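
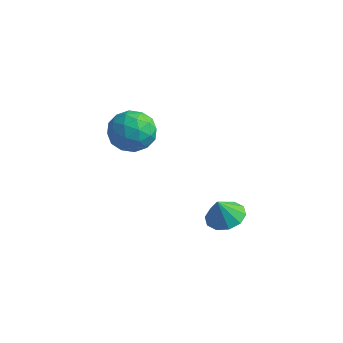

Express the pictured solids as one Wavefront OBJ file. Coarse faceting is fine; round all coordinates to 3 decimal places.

v 2.263 1.038 -4.372
v 2.968 0.42 -4.527
v 2.137 0.602 -3.208
v 3.204 0.915 -4.316
v 3.08 1.457 -4.126
v 2.645 1.839 -4.03
v 2.064 1.915 -4.065
v 1.559 1.656 -4.217
v 1.323 1.162 -4.428
v 1.447 0.62 -4.618
v 1.882 0.238 -4.714
v 2.463 0.162 -4.679
v -3.241 1.865 -0.499
v -2.156 1.577 -0.948
v -4.044 0.383 -1.492
v -2.959 0.095 -1.941
v -3.191 -0.073 -0.766
v -2.695 0.844 -0.152
v -3.505 1.116 -2.288
v -3.009 2.033 -1.674
v -2.319 1.115 -2.053
v -2.125 0.38 -1.113
v -4.075 1.58 -1.327
v -3.881 0.845 -0.387
v -2.628 1.851 -0.637
v -3.572 0.109 -1.803
v -3.709 0.01 -1.113
v -3.071 -0.159 -1.377
v -2.945 1.42 -0.169
v -2.307 1.251 -0.433
v -2.916 0.281 -0.326
v -3.893 0.709 -2.007
v -3.255 0.54 -2.271
v -3.129 2.119 -1.063
v -2.491 1.95 -1.327
v -3.284 1.679 -2.114
v -2.086 1.41 -1.55
v -2.558 0.539 -2.133
v -2.879 1.139 -2.337
v -2.587 1.678 -1.977
v -1.972 0.978 -0.997
v -2.444 0.107 -1.58
v -2.58 0.009 -0.89
v -2.289 0.547 -0.529
v -2.068 0.706 -1.647
v -3.756 1.853 -0.86
v -4.228 0.982 -1.443
v -3.911 1.413 -1.911
v -3.62 1.951 -1.55
v -3.642 1.421 -0.307
v -4.114 0.55 -0.89
v -3.613 0.282 -0.463
v -3.321 0.821 -0.103
v -4.132 1.254 -0.793
f 2 1 4
f 2 4 3
f 4 1 5
f 4 5 3
f 5 1 6
f 5 6 3
f 6 1 7
f 6 7 3
f 7 1 8
f 7 8 3
f 8 1 9
f 8 9 3
f 9 1 10
f 9 10 3
f 10 1 11
f 10 11 3
f 11 1 12
f 11 12 3
f 12 1 2
f 12 2 3
f 13 50 29
f 50 24 53
f 29 53 18
f 50 53 29
f 13 29 25
f 29 18 30
f 25 30 14
f 29 30 25
f 13 25 34
f 25 14 35
f 34 35 20
f 25 35 34
f 13 34 46
f 34 20 49
f 46 49 23
f 34 49 46
f 13 46 50
f 46 23 54
f 50 54 24
f 46 54 50
f 14 30 41
f 30 18 44
f 41 44 22
f 30 44 41
f 18 53 31
f 53 24 52
f 31 52 17
f 53 52 31
f 24 54 51
f 54 23 47
f 51 47 15
f 54 47 51
f 23 49 48
f 49 20 36
f 48 36 19
f 49 36 48
f 20 35 40
f 35 14 37
f 40 37 21
f 35 37 40
f 16 42 28
f 42 22 43
f 28 43 17
f 42 43 28
f 16 28 26
f 28 17 27
f 26 27 15
f 28 27 26
f 16 26 33
f 26 15 32
f 33 32 19
f 26 32 33
f 16 33 38
f 33 19 39
f 38 39 21
f 33 39 38
f 16 38 42
f 38 21 45
f 42 45 22
f 38 45 42
f 17 43 31
f 43 22 44
f 31 44 18
f 43 44 31
f 15 27 51
f 27 17 52
f 51 52 24
f 27 52 51
f 19 32 48
f 32 15 47
f 48 47 23
f 32 47 48
f 21 39 40
f 39 19 36
f 40 36 20
f 39 36 40
f 22 45 41
f 45 21 37
f 41 37 14
f 45 37 41



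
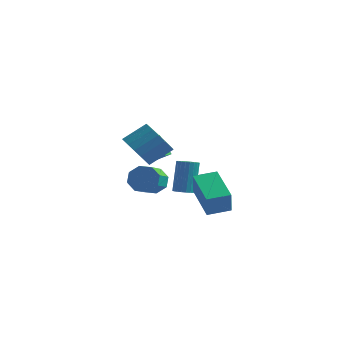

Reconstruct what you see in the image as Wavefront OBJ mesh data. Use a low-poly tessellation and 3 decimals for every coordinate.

v 2.335 -2.232 -2.521
v 2.544 -2.678 -1.318
v 0.906 -0.913 -1.783
v 1.114 -1.36 -0.581
v 3.186 -1.4 -2.359
v 3.394 -1.847 -1.157
v 1.756 -0.082 -1.622
v 1.965 -0.528 -0.419
v -1.798 -1.616 0.512
v -1.107 -2.36 0.611
v -0.291 -1.487 1.468
v -0.982 -0.744 1.368
v -0.961 -2.136 0.244
v -0.146 -1.263 1.101
v -0.982 -1.808 -0.069
v -0.166 -0.936 0.787
v -1.164 -1.443 -0.268
v -0.348 -0.57 0.589
v -1.471 -1.112 -0.313
v -0.656 -0.239 0.544
v -1.843 -0.881 -0.194
v -1.028 -0.008 0.663
v -2.207 -0.796 0.065
v -1.391 0.077 0.922
v -2.489 -0.873 0.412
v -1.673 -0 1.269
v -2.634 -1.097 0.779
v -1.819 -0.224 1.636
v -2.614 -1.424 1.093
v -1.798 -0.552 1.949
v -2.432 -1.79 1.291
v -1.616 -0.917 2.148
v -2.124 -2.121 1.336
v -1.309 -1.248 2.193
v -1.752 -2.352 1.217
v -0.937 -1.479 2.074
v -1.389 -2.437 0.958
v -0.573 -1.564 1.815
v -1.613 2.786 -3.721
v -1.042 2.935 -3.732
v -1.176 3.582 -1.929
v -1.747 3.434 -1.919
v -1.14 3.128 -3.809
v -1.274 3.775 -2.006
v -1.31 3.27 -3.872
v -1.444 3.917 -2.07
v -1.526 3.338 -3.913
v -1.661 3.985 -2.11
v -1.756 3.322 -3.924
v -1.89 3.969 -2.122
v -1.963 3.224 -3.905
v -2.098 3.871 -2.102
v -2.117 3.06 -3.857
v -2.252 3.707 -2.055
v -2.195 2.854 -3.789
v -2.329 3.501 -1.986
v -2.184 2.638 -3.711
v -2.318 3.285 -1.908
v -2.086 2.445 -3.634
v -2.22 3.092 -1.831
v -1.916 2.303 -3.57
v -2.05 2.95 -1.768
v -1.699 2.235 -3.53
v -1.834 2.882 -1.727
v -1.47 2.251 -3.518
v -1.604 2.898 -1.716
v -1.262 2.349 -3.538
v -1.397 2.996 -1.735
v -1.108 2.513 -3.585
v -1.243 3.16 -1.783
v -1.031 2.719 -3.654
v -1.165 3.366 -1.851
v -0.61 -2.131 -0.94
v -0.367 -1.755 -0.277
v -0.066 -3.114 0.383
v -0.31 -3.489 -0.28
v -0.966 -1.883 -0.267
v -0.665 -3.242 0.392
v -1.356 -2.156 -0.652
v -1.056 -3.515 0.008
v -1.31 -2.414 -1.205
v -1.009 -3.773 -0.545
v -0.854 -2.506 -1.603
v -0.553 -3.865 -0.943
v -0.255 -2.378 -1.612
v 0.046 -3.737 -0.953
v 0.136 -2.105 -1.228
v 0.436 -3.464 -0.568
v 0.089 -1.847 -0.675
v 0.39 -3.206 -0.015
v -3.569 2.578 -2.008
v -4.348 2.726 -0.866
v -3.827 3.674 -2.325
v -4.605 3.822 -1.183
v -2.755 2.918 -1.497
v -3.533 3.066 -0.355
v -3.012 4.014 -1.814
v -3.791 4.162 -0.672
f 2 4 1
f 5 2 1
f 1 4 3
f 3 5 1
f 2 8 4
f 6 2 5
f 6 8 2
f 4 8 3
f 7 5 3
f 3 8 7
f 7 6 5
f 8 6 7
f 10 9 13
f 10 13 11
f 11 13 14
f 11 14 12
f 13 9 15
f 13 15 14
f 14 15 16
f 14 16 12
f 15 9 17
f 15 17 16
f 16 17 18
f 16 18 12
f 17 9 19
f 17 19 18
f 18 19 20
f 18 20 12
f 19 9 21
f 19 21 20
f 20 21 22
f 20 22 12
f 21 9 23
f 21 23 22
f 22 23 24
f 22 24 12
f 23 9 25
f 23 25 24
f 24 25 26
f 24 26 12
f 25 9 27
f 25 27 26
f 26 27 28
f 26 28 12
f 27 9 29
f 27 29 28
f 28 29 30
f 28 30 12
f 29 9 31
f 29 31 30
f 30 31 32
f 30 32 12
f 31 9 33
f 31 33 32
f 32 33 34
f 32 34 12
f 33 9 35
f 33 35 34
f 34 35 36
f 34 36 12
f 35 9 37
f 35 37 36
f 36 37 38
f 36 38 12
f 37 9 10
f 37 10 38
f 38 10 11
f 38 11 12
f 40 39 43
f 40 43 41
f 41 43 44
f 41 44 42
f 43 39 45
f 43 45 44
f 44 45 46
f 44 46 42
f 45 39 47
f 45 47 46
f 46 47 48
f 46 48 42
f 47 39 49
f 47 49 48
f 48 49 50
f 48 50 42
f 49 39 51
f 49 51 50
f 50 51 52
f 50 52 42
f 51 39 53
f 51 53 52
f 52 53 54
f 52 54 42
f 53 39 55
f 53 55 54
f 54 55 56
f 54 56 42
f 55 39 57
f 55 57 56
f 56 57 58
f 56 58 42
f 57 39 59
f 57 59 58
f 58 59 60
f 58 60 42
f 59 39 61
f 59 61 60
f 60 61 62
f 60 62 42
f 61 39 63
f 61 63 62
f 62 63 64
f 62 64 42
f 63 39 65
f 63 65 64
f 64 65 66
f 64 66 42
f 65 39 67
f 65 67 66
f 66 67 68
f 66 68 42
f 67 39 69
f 67 69 68
f 68 69 70
f 68 70 42
f 69 39 71
f 69 71 70
f 70 71 72
f 70 72 42
f 71 39 40
f 71 40 72
f 72 40 41
f 72 41 42
f 74 73 77
f 74 77 75
f 75 77 78
f 75 78 76
f 77 73 79
f 77 79 78
f 78 79 80
f 78 80 76
f 79 73 81
f 79 81 80
f 80 81 82
f 80 82 76
f 81 73 83
f 81 83 82
f 82 83 84
f 82 84 76
f 83 73 85
f 83 85 84
f 84 85 86
f 84 86 76
f 85 73 87
f 85 87 86
f 86 87 88
f 86 88 76
f 87 73 89
f 87 89 88
f 88 89 90
f 88 90 76
f 89 73 74
f 89 74 90
f 90 74 75
f 90 75 76
f 92 94 91
f 95 92 91
f 91 94 93
f 93 95 91
f 92 98 94
f 96 92 95
f 96 98 92
f 94 98 93
f 97 95 93
f 93 98 97
f 97 96 95
f 98 96 97



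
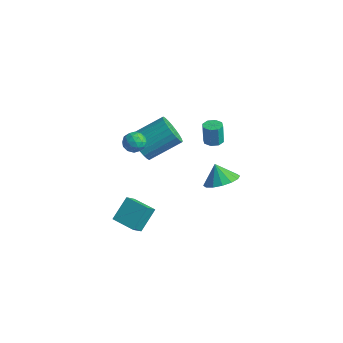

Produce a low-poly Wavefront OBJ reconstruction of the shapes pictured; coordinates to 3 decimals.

v -1.569 -0.859 -4.443
v -1.451 -1.587 -3.695
v -1.58 0.25 -3.36
v -1.463 -0.478 -2.613
v -0.177 -0.742 -4.547
v -0.06 -1.47 -3.8
v -0.189 0.367 -3.465
v -0.071 -0.361 -2.717
v -0.328 -0.598 2.456
v 0.277 -0.5 1.756
v 1.173 1.016 2.745
v 0.568 0.918 3.444
v 0.012 -0.275 1.652
v 0.908 1.241 2.641
v -0.305 -0.1 1.671
v 0.591 1.417 2.66
v -0.626 -0 1.809
v 0.27 1.516 2.797
v -0.901 0.008 2.045
v -0.005 1.525 3.034
v -1.089 -0.075 2.344
v -0.193 1.441 3.333
v -1.161 -0.239 2.66
v -0.265 1.278 3.648
v -1.107 -0.457 2.945
v -0.21 1.059 3.933
v -0.933 -0.696 3.155
v -0.037 0.82 4.144
v -0.668 -0.921 3.259
v 0.228 0.595 4.248
v -0.351 -1.097 3.24
v 0.545 0.42 4.229
v -0.03 -1.196 3.103
v 0.866 0.32 4.091
v 0.245 -1.205 2.866
v 1.141 0.312 3.855
v 0.433 -1.121 2.567
v 1.329 0.395 3.556
v 0.505 -0.958 2.252
v 1.401 0.559 3.24
v 0.45 -0.739 1.967
v 1.347 0.777 2.955
v -0.58 -1.411 3.638
v -0.243 -0.872 3.452
v 0.343 -1.928 3.808
v 0.68 -1.389 3.622
v 0.339 -1.386 4.19
v -0.232 -1.067 4.085
v 0.332 -1.733 3.175
v -0.239 -1.414 3.07
v 0.32 -1.071 3.165
v 0.324 -0.857 3.792
v -0.224 -1.943 3.468
v -0.22 -1.729 4.095
v -0.493 -1.096 3.53
v 0.593 -1.704 3.73
v 0.392 -1.702 4.064
v 0.59 -1.386 3.954
v -0.486 -1.211 3.902
v -0.288 -0.894 3.792
v 0.054 -1.196 4.226
v 0.388 -1.906 3.468
v 0.586 -1.589 3.358
v -0.49 -1.414 3.306
v -0.292 -1.098 3.196
v 0.046 -1.604 3.034
v 0.036 -0.896 3.252
v 0.579 -1.2 3.352
v 0.374 -1.402 3.09
v 0.039 -1.215 3.028
v 0.039 -0.77 3.62
v 0.582 -1.074 3.72
v 0.381 -1.073 4.054
v 0.046 -0.885 3.993
v 0.37 -0.887 3.452
v -0.482 -1.726 3.54
v 0.061 -2.03 3.64
v 0.054 -1.915 3.267
v -0.281 -1.727 3.206
v -0.479 -1.6 3.908
v 0.064 -1.904 4.008
v 0.061 -1.585 4.232
v -0.274 -1.398 4.17
v -0.27 -1.913 3.808
v 1.129 3.501 1.109
v 1.655 3.319 1.169
v 1.537 3.378 2.372
v 1.011 3.559 2.311
v 1.631 3.747 1.146
v 1.513 3.805 2.349
v 1.312 4.03 1.101
v 1.194 4.088 2.304
v 0.886 4.003 1.06
v 0.769 4.062 2.263
v 0.603 3.682 1.048
v 0.485 3.741 2.251
v 0.627 3.255 1.071
v 0.509 3.313 2.274
v 0.946 2.972 1.116
v 0.828 3.03 2.319
v 1.371 2.998 1.157
v 1.254 3.057 2.36
v 1.467 3.822 -2.351
v 2.098 3.145 -1.898
v 0.873 3.938 -1.349
v 2.325 3.621 -1.819
v 2.323 4.15 -1.882
v 2.091 4.592 -2.07
v 1.692 4.827 -2.334
v 1.232 4.793 -2.603
v 0.836 4.498 -2.803
v 0.608 4.023 -2.883
v 0.611 3.493 -2.82
v 0.843 3.052 -2.631
v 1.242 2.817 -2.367
v 1.701 2.851 -2.099
f 2 4 1
f 5 2 1
f 1 4 3
f 3 5 1
f 2 8 4
f 6 2 5
f 6 8 2
f 4 8 3
f 7 5 3
f 3 8 7
f 7 6 5
f 8 6 7
f 10 9 13
f 10 13 11
f 11 13 14
f 11 14 12
f 13 9 15
f 13 15 14
f 14 15 16
f 14 16 12
f 15 9 17
f 15 17 16
f 16 17 18
f 16 18 12
f 17 9 19
f 17 19 18
f 18 19 20
f 18 20 12
f 19 9 21
f 19 21 20
f 20 21 22
f 20 22 12
f 21 9 23
f 21 23 22
f 22 23 24
f 22 24 12
f 23 9 25
f 23 25 24
f 24 25 26
f 24 26 12
f 25 9 27
f 25 27 26
f 26 27 28
f 26 28 12
f 27 9 29
f 27 29 28
f 28 29 30
f 28 30 12
f 29 9 31
f 29 31 30
f 30 31 32
f 30 32 12
f 31 9 33
f 31 33 32
f 32 33 34
f 32 34 12
f 33 9 35
f 33 35 34
f 34 35 36
f 34 36 12
f 35 9 37
f 35 37 36
f 36 37 38
f 36 38 12
f 37 9 39
f 37 39 38
f 38 39 40
f 38 40 12
f 39 9 41
f 39 41 40
f 40 41 42
f 40 42 12
f 41 9 10
f 41 10 42
f 42 10 11
f 42 11 12
f 43 80 59
f 80 54 83
f 59 83 48
f 80 83 59
f 43 59 55
f 59 48 60
f 55 60 44
f 59 60 55
f 43 55 64
f 55 44 65
f 64 65 50
f 55 65 64
f 43 64 76
f 64 50 79
f 76 79 53
f 64 79 76
f 43 76 80
f 76 53 84
f 80 84 54
f 76 84 80
f 44 60 71
f 60 48 74
f 71 74 52
f 60 74 71
f 48 83 61
f 83 54 82
f 61 82 47
f 83 82 61
f 54 84 81
f 84 53 77
f 81 77 45
f 84 77 81
f 53 79 78
f 79 50 66
f 78 66 49
f 79 66 78
f 50 65 70
f 65 44 67
f 70 67 51
f 65 67 70
f 46 72 58
f 72 52 73
f 58 73 47
f 72 73 58
f 46 58 56
f 58 47 57
f 56 57 45
f 58 57 56
f 46 56 63
f 56 45 62
f 63 62 49
f 56 62 63
f 46 63 68
f 63 49 69
f 68 69 51
f 63 69 68
f 46 68 72
f 68 51 75
f 72 75 52
f 68 75 72
f 47 73 61
f 73 52 74
f 61 74 48
f 73 74 61
f 45 57 81
f 57 47 82
f 81 82 54
f 57 82 81
f 49 62 78
f 62 45 77
f 78 77 53
f 62 77 78
f 51 69 70
f 69 49 66
f 70 66 50
f 69 66 70
f 52 75 71
f 75 51 67
f 71 67 44
f 75 67 71
f 86 85 89
f 86 89 87
f 87 89 90
f 87 90 88
f 89 85 91
f 89 91 90
f 90 91 92
f 90 92 88
f 91 85 93
f 91 93 92
f 92 93 94
f 92 94 88
f 93 85 95
f 93 95 94
f 94 95 96
f 94 96 88
f 95 85 97
f 95 97 96
f 96 97 98
f 96 98 88
f 97 85 99
f 97 99 98
f 98 99 100
f 98 100 88
f 99 85 101
f 99 101 100
f 100 101 102
f 100 102 88
f 101 85 86
f 101 86 102
f 102 86 87
f 102 87 88
f 104 103 106
f 104 106 105
f 106 103 107
f 106 107 105
f 107 103 108
f 107 108 105
f 108 103 109
f 108 109 105
f 109 103 110
f 109 110 105
f 110 103 111
f 110 111 105
f 111 103 112
f 111 112 105
f 112 103 113
f 112 113 105
f 113 103 114
f 113 114 105
f 114 103 115
f 114 115 105
f 115 103 116
f 115 116 105
f 116 103 104
f 116 104 105



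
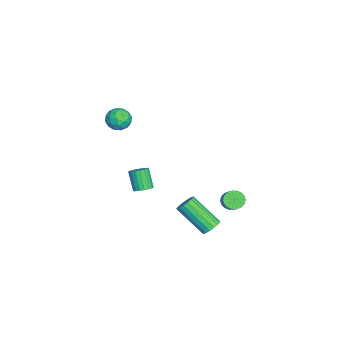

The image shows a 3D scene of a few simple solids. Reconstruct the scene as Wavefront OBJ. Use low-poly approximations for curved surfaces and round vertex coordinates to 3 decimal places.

v 0.83 3.547 -3.402
v 1.197 3.728 -3.867
v 2.078 3.953 -3.084
v 1.71 3.773 -2.618
v 1.072 3.963 -3.793
v 1.952 4.188 -3.01
v 0.898 4.115 -3.642
v 1.779 4.34 -2.859
v 0.711 4.155 -3.443
v 1.592 4.38 -2.66
v 0.548 4.074 -3.236
v 1.428 4.299 -2.453
v 0.44 3.889 -3.062
v 1.321 4.115 -2.278
v 0.409 3.637 -2.955
v 1.29 3.862 -2.171
v 0.462 3.367 -2.936
v 1.343 3.592 -2.153
v 0.588 3.132 -3.01
v 1.468 3.357 -2.227
v 0.761 2.98 -3.161
v 1.642 3.205 -2.378
v 0.948 2.94 -3.36
v 1.829 3.165 -2.577
v 1.112 3.021 -3.567
v 1.992 3.246 -2.784
v 1.219 3.205 -3.742
v 2.1 3.431 -2.958
v 1.25 3.458 -3.849
v 2.131 3.683 -3.065
v 2.053 -1.172 -1.85
v 2.552 -1.291 -1.603
v 1.927 -1.627 -0.502
v 1.427 -1.508 -0.75
v 2.519 -1.046 -1.547
v 1.893 -1.382 -0.446
v 2.393 -0.825 -1.551
v 1.767 -1.162 -0.451
v 2.199 -0.674 -1.615
v 1.574 -1.01 -0.514
v 1.977 -0.621 -1.725
v 1.352 -0.957 -0.624
v 1.77 -0.677 -1.86
v 1.144 -1.014 -0.759
v 1.619 -0.831 -1.993
v 0.993 -1.168 -0.892
v 1.553 -1.053 -2.098
v 0.928 -1.389 -0.997
v 1.587 -1.298 -2.154
v 0.961 -1.634 -1.053
v 1.713 -1.518 -2.149
v 1.087 -1.855 -1.049
v 1.906 -1.67 -2.086
v 1.281 -2.006 -0.985
v 2.128 -1.723 -1.976
v 1.503 -2.059 -0.875
v 2.336 -1.666 -1.841
v 1.71 -2.003 -0.74
v 2.487 -1.512 -1.708
v 1.861 -1.849 -0.607
v 2.467 -1.839 4.297
v 2.962 -2.345 4
v 1.518 -2.535 3.9
v 2.013 -3.041 3.603
v 1.951 -2.967 4.364
v 2.537 -2.537 4.61
v 1.943 -2.343 3.29
v 2.529 -1.913 3.536
v 2.638 -2.656 3.377
v 2.643 -3.042 4.041
v 1.837 -1.838 3.859
v 1.842 -2.224 4.523
v 2.798 -2.031 4.183
v 1.682 -2.849 3.717
v 1.646 -2.806 4.164
v 1.937 -3.103 3.989
v 2.548 -2.144 4.542
v 2.839 -2.441 4.367
v 2.245 -2.807 4.581
v 1.641 -2.439 3.533
v 1.932 -2.736 3.358
v 2.543 -1.777 3.911
v 2.834 -2.074 3.736
v 2.235 -2.073 3.319
v 2.898 -2.511 3.643
v 2.34 -2.92 3.409
v 2.299 -2.51 3.226
v 2.644 -2.257 3.37
v 2.901 -2.738 4.033
v 2.343 -3.147 3.8
v 2.307 -3.103 4.247
v 2.652 -2.851 4.391
v 2.711 -2.921 3.667
v 2.137 -1.733 4.1
v 1.579 -2.142 3.867
v 1.828 -2.029 3.509
v 2.173 -1.777 3.653
v 2.14 -1.96 4.491
v 1.582 -2.369 4.257
v 1.836 -2.623 4.53
v 2.181 -2.37 4.674
v 1.769 -1.959 4.233
v 3.136 2.652 -3.903
v 3.714 2.427 -3.884
v 3.081 0.924 -2.438
v 2.504 1.148 -2.457
v 3.711 2.633 -3.671
v 3.078 1.13 -2.224
v 3.576 2.844 -3.511
v 2.943 1.341 -2.064
v 3.341 3.011 -3.441
v 2.708 1.507 -1.994
v 3.059 3.095 -3.477
v 2.426 1.591 -2.03
v 2.794 3.078 -3.61
v 2.161 1.574 -2.164
v 2.608 2.963 -3.811
v 1.975 1.459 -2.365
v 2.543 2.777 -4.033
v 1.91 1.273 -2.586
v 2.614 2.562 -4.225
v 1.981 1.059 -2.779
v 2.805 2.368 -4.343
v 2.172 0.865 -2.897
v 3.071 2.239 -4.361
v 2.438 0.735 -2.915
v 3.353 2.204 -4.274
v 2.72 0.701 -2.827
v 3.585 2.272 -4.102
v 2.952 0.769 -2.655
f 2 1 5
f 2 5 3
f 3 5 6
f 3 6 4
f 5 1 7
f 5 7 6
f 6 7 8
f 6 8 4
f 7 1 9
f 7 9 8
f 8 9 10
f 8 10 4
f 9 1 11
f 9 11 10
f 10 11 12
f 10 12 4
f 11 1 13
f 11 13 12
f 12 13 14
f 12 14 4
f 13 1 15
f 13 15 14
f 14 15 16
f 14 16 4
f 15 1 17
f 15 17 16
f 16 17 18
f 16 18 4
f 17 1 19
f 17 19 18
f 18 19 20
f 18 20 4
f 19 1 21
f 19 21 20
f 20 21 22
f 20 22 4
f 21 1 23
f 21 23 22
f 22 23 24
f 22 24 4
f 23 1 25
f 23 25 24
f 24 25 26
f 24 26 4
f 25 1 27
f 25 27 26
f 26 27 28
f 26 28 4
f 27 1 29
f 27 29 28
f 28 29 30
f 28 30 4
f 29 1 2
f 29 2 30
f 30 2 3
f 30 3 4
f 32 31 35
f 32 35 33
f 33 35 36
f 33 36 34
f 35 31 37
f 35 37 36
f 36 37 38
f 36 38 34
f 37 31 39
f 37 39 38
f 38 39 40
f 38 40 34
f 39 31 41
f 39 41 40
f 40 41 42
f 40 42 34
f 41 31 43
f 41 43 42
f 42 43 44
f 42 44 34
f 43 31 45
f 43 45 44
f 44 45 46
f 44 46 34
f 45 31 47
f 45 47 46
f 46 47 48
f 46 48 34
f 47 31 49
f 47 49 48
f 48 49 50
f 48 50 34
f 49 31 51
f 49 51 50
f 50 51 52
f 50 52 34
f 51 31 53
f 51 53 52
f 52 53 54
f 52 54 34
f 53 31 55
f 53 55 54
f 54 55 56
f 54 56 34
f 55 31 57
f 55 57 56
f 56 57 58
f 56 58 34
f 57 31 59
f 57 59 58
f 58 59 60
f 58 60 34
f 59 31 32
f 59 32 60
f 60 32 33
f 60 33 34
f 61 98 77
f 98 72 101
f 77 101 66
f 98 101 77
f 61 77 73
f 77 66 78
f 73 78 62
f 77 78 73
f 61 73 82
f 73 62 83
f 82 83 68
f 73 83 82
f 61 82 94
f 82 68 97
f 94 97 71
f 82 97 94
f 61 94 98
f 94 71 102
f 98 102 72
f 94 102 98
f 62 78 89
f 78 66 92
f 89 92 70
f 78 92 89
f 66 101 79
f 101 72 100
f 79 100 65
f 101 100 79
f 72 102 99
f 102 71 95
f 99 95 63
f 102 95 99
f 71 97 96
f 97 68 84
f 96 84 67
f 97 84 96
f 68 83 88
f 83 62 85
f 88 85 69
f 83 85 88
f 64 90 76
f 90 70 91
f 76 91 65
f 90 91 76
f 64 76 74
f 76 65 75
f 74 75 63
f 76 75 74
f 64 74 81
f 74 63 80
f 81 80 67
f 74 80 81
f 64 81 86
f 81 67 87
f 86 87 69
f 81 87 86
f 64 86 90
f 86 69 93
f 90 93 70
f 86 93 90
f 65 91 79
f 91 70 92
f 79 92 66
f 91 92 79
f 63 75 99
f 75 65 100
f 99 100 72
f 75 100 99
f 67 80 96
f 80 63 95
f 96 95 71
f 80 95 96
f 69 87 88
f 87 67 84
f 88 84 68
f 87 84 88
f 70 93 89
f 93 69 85
f 89 85 62
f 93 85 89
f 104 103 107
f 104 107 105
f 105 107 108
f 105 108 106
f 107 103 109
f 107 109 108
f 108 109 110
f 108 110 106
f 109 103 111
f 109 111 110
f 110 111 112
f 110 112 106
f 111 103 113
f 111 113 112
f 112 113 114
f 112 114 106
f 113 103 115
f 113 115 114
f 114 115 116
f 114 116 106
f 115 103 117
f 115 117 116
f 116 117 118
f 116 118 106
f 117 103 119
f 117 119 118
f 118 119 120
f 118 120 106
f 119 103 121
f 119 121 120
f 120 121 122
f 120 122 106
f 121 103 123
f 121 123 122
f 122 123 124
f 122 124 106
f 123 103 125
f 123 125 124
f 124 125 126
f 124 126 106
f 125 103 127
f 125 127 126
f 126 127 128
f 126 128 106
f 127 103 129
f 127 129 128
f 128 129 130
f 128 130 106
f 129 103 104
f 129 104 130
f 130 104 105
f 130 105 106



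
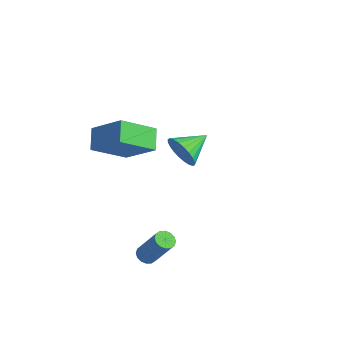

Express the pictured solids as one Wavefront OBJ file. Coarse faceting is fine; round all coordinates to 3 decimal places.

v 3.13 -3.058 -2.333
v 3.406 -2.652 -2.556
v 4.467 -2.435 -0.851
v 4.19 -2.842 -0.627
v 3.186 -2.531 -2.435
v 4.246 -2.314 -0.729
v 2.95 -2.551 -2.285
v 4.011 -2.335 -0.58
v 2.763 -2.707 -2.149
v 3.823 -2.491 -0.444
v 2.674 -2.957 -2.062
v 3.734 -2.741 -0.356
v 2.707 -3.235 -2.047
v 3.767 -3.018 -0.342
v 2.853 -3.465 -2.109
v 3.914 -3.248 -0.404
v 3.074 -3.586 -2.231
v 4.134 -3.369 -0.525
v 3.309 -3.565 -2.38
v 4.37 -3.349 -0.675
v 3.497 -3.409 -2.516
v 4.557 -3.193 -0.811
v 3.586 -3.159 -2.604
v 4.646 -2.943 -0.898
v 3.553 -2.882 -2.618
v 4.613 -2.665 -0.913
v -0.205 2.436 0.063
v 0.297 2.127 0.896
v -0.035 4.044 0.557
v 0.596 2.175 0.638
v 0.774 2.263 0.292
v 0.802 2.376 -0.088
v 0.677 2.499 -0.445
v 0.418 2.613 -0.725
v 0.064 2.699 -0.885
v -0.331 2.746 -0.901
v -0.706 2.745 -0.77
v -1.006 2.698 -0.512
v -1.183 2.61 -0.167
v -1.212 2.496 0.214
v -1.087 2.373 0.571
v -0.828 2.26 0.851
v -0.474 2.173 1.011
v -0.079 2.127 1.027
v 0.135 -1.502 2.101
v -0.425 -3.223 3.317
v -0.604 -0.757 2.816
v -1.164 -2.477 4.032
v 1.764 -1.123 3.388
v 1.204 -2.843 4.604
v 1.025 -0.377 4.103
v 0.465 -2.098 5.319
f 2 1 5
f 2 5 3
f 3 5 6
f 3 6 4
f 5 1 7
f 5 7 6
f 6 7 8
f 6 8 4
f 7 1 9
f 7 9 8
f 8 9 10
f 8 10 4
f 9 1 11
f 9 11 10
f 10 11 12
f 10 12 4
f 11 1 13
f 11 13 12
f 12 13 14
f 12 14 4
f 13 1 15
f 13 15 14
f 14 15 16
f 14 16 4
f 15 1 17
f 15 17 16
f 16 17 18
f 16 18 4
f 17 1 19
f 17 19 18
f 18 19 20
f 18 20 4
f 19 1 21
f 19 21 20
f 20 21 22
f 20 22 4
f 21 1 23
f 21 23 22
f 22 23 24
f 22 24 4
f 23 1 25
f 23 25 24
f 24 25 26
f 24 26 4
f 25 1 2
f 25 2 26
f 26 2 3
f 26 3 4
f 28 27 30
f 28 30 29
f 30 27 31
f 30 31 29
f 31 27 32
f 31 32 29
f 32 27 33
f 32 33 29
f 33 27 34
f 33 34 29
f 34 27 35
f 34 35 29
f 35 27 36
f 35 36 29
f 36 27 37
f 36 37 29
f 37 27 38
f 37 38 29
f 38 27 39
f 38 39 29
f 39 27 40
f 39 40 29
f 40 27 41
f 40 41 29
f 41 27 42
f 41 42 29
f 42 27 43
f 42 43 29
f 43 27 44
f 43 44 29
f 44 27 28
f 44 28 29
f 46 48 45
f 49 46 45
f 45 48 47
f 47 49 45
f 46 52 48
f 50 46 49
f 50 52 46
f 48 52 47
f 51 49 47
f 47 52 51
f 51 50 49
f 52 50 51



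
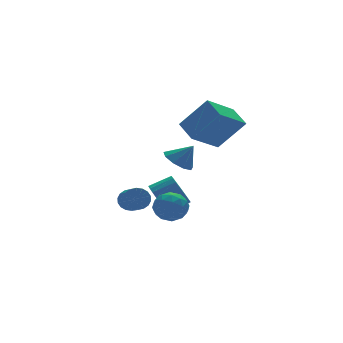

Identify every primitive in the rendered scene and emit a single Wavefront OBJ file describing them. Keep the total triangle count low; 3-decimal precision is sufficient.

v -1.042 -2.872 1.601
v -0.408 -2.511 1.325
v -0.478 -3.188 2.479
v -0.691 -2.175 1.628
v -1.139 -2.166 1.918
v -1.541 -2.487 2.06
v -1.709 -2.988 1.987
v -1.565 -3.435 1.734
v -1.176 -3.618 1.418
v -0.724 -3.452 1.188
v -0.421 -3.015 1.151
v 0.05 1.052 -2.338
v 0.751 0.782 -2.803
v -0.391 -0.302 -2.217
v 0.31 -0.572 -2.682
v 0.419 -0.246 -1.868
v 0.691 0.591 -1.943
v -0.331 -0.111 -3.077
v -0.059 0.726 -3.152
v 0.516 0.064 -3.26
v 0.979 -0.02 -2.512
v -0.619 0.5 -2.508
v -0.156 0.416 -1.76
v 0.439 1.036 -2.581
v -0.079 -0.556 -2.439
v -0.015 -0.364 -1.96
v 0.397 -0.523 -2.233
v 0.404 0.923 -2.076
v 0.816 0.765 -2.349
v 0.621 0.161 -1.799
v -0.456 -0.285 -2.671
v -0.044 -0.443 -2.944
v -0.037 1.003 -2.787
v 0.375 0.844 -3.06
v -0.261 0.319 -3.221
v 0.713 0.455 -3.123
v 0.454 -0.341 -3.052
v 0.077 -0.07 -3.284
v 0.237 0.422 -3.328
v 0.985 0.406 -2.684
v 0.726 -0.39 -2.612
v 0.79 -0.198 -2.134
v 0.95 0.293 -2.178
v 0.847 -0.016 -2.952
v -0.366 0.87 -2.408
v -0.625 0.074 -2.336
v -0.59 0.187 -2.842
v -0.43 0.678 -2.886
v -0.094 0.821 -1.968
v -0.353 0.025 -1.897
v 0.123 0.058 -1.692
v 0.283 0.55 -1.736
v -0.487 0.496 -2.068
v 0.465 2.108 -2.77
v 0.893 2.767 -3.21
v 1.924 2.47 -2.649
v 1.495 1.812 -2.21
v 0.785 2.936 -2.922
v 1.815 2.639 -2.361
v 0.628 2.979 -2.61
v 1.658 2.682 -2.05
v 0.446 2.889 -2.324
v 1.477 2.593 -1.763
v 0.267 2.681 -2.105
v 1.298 2.385 -1.544
v 0.118 2.385 -1.987
v 1.149 2.089 -1.427
v 0.022 2.048 -1.989
v 1.053 1.751 -1.428
v -0.007 1.719 -2.11
v 1.024 1.423 -1.549
v 0.036 1.45 -2.331
v 1.067 1.153 -1.77
v 0.145 1.281 -2.619
v 1.175 0.984 -2.058
v 0.302 1.238 -2.93
v 1.332 0.941 -2.37
v 0.483 1.327 -3.217
v 1.514 1.031 -2.656
v 0.662 1.535 -3.436
v 1.693 1.239 -2.875
v 0.811 1.831 -3.553
v 1.842 1.535 -2.993
v 0.907 2.169 -3.552
v 1.938 1.872 -2.991
v 0.936 2.497 -3.431
v 1.967 2.201 -2.87
v 0.801 -0.564 1.853
v 1.87 -1.213 3.336
v 0.774 0.591 2.378
v 1.842 -0.057 3.861
v 2.378 -0.103 0.919
v 3.446 -0.751 2.402
v 2.35 1.053 1.444
v 3.419 0.404 2.927
v -1.934 -0.074 -1.581
v -1.611 0.051 -1.079
v -2.223 -1.821 -0.217
v -2.546 -1.946 -0.719
v -1.854 0.157 -1.022
v -2.466 -1.715 -0.16
v -2.113 0.217 -1.076
v -2.725 -1.655 -0.214
v -2.337 0.22 -1.23
v -2.949 -1.653 -0.368
v -2.481 0.164 -1.453
v -3.093 -1.708 -0.591
v -2.517 0.061 -1.702
v -3.128 -1.811 -0.84
v -2.437 -0.069 -1.927
v -3.049 -1.941 -1.064
v -2.257 -0.199 -2.083
v -2.869 -2.071 -1.221
v -2.014 -0.305 -2.14
v -2.626 -2.177 -1.278
v -1.755 -0.365 -2.086
v -2.367 -2.237 -1.224
v -1.531 -0.367 -1.932
v -2.143 -2.24 -1.07
v -1.387 -0.312 -1.709
v -1.999 -2.184 -0.847
v -1.352 -0.209 -1.46
v -1.963 -2.081 -0.598
v -1.431 -0.079 -1.236
v -2.043 -1.951 -0.373
f 2 1 4
f 2 4 3
f 4 1 5
f 4 5 3
f 5 1 6
f 5 6 3
f 6 1 7
f 6 7 3
f 7 1 8
f 7 8 3
f 8 1 9
f 8 9 3
f 9 1 10
f 9 10 3
f 10 1 11
f 10 11 3
f 11 1 2
f 11 2 3
f 12 49 28
f 49 23 52
f 28 52 17
f 49 52 28
f 12 28 24
f 28 17 29
f 24 29 13
f 28 29 24
f 12 24 33
f 24 13 34
f 33 34 19
f 24 34 33
f 12 33 45
f 33 19 48
f 45 48 22
f 33 48 45
f 12 45 49
f 45 22 53
f 49 53 23
f 45 53 49
f 13 29 40
f 29 17 43
f 40 43 21
f 29 43 40
f 17 52 30
f 52 23 51
f 30 51 16
f 52 51 30
f 23 53 50
f 53 22 46
f 50 46 14
f 53 46 50
f 22 48 47
f 48 19 35
f 47 35 18
f 48 35 47
f 19 34 39
f 34 13 36
f 39 36 20
f 34 36 39
f 15 41 27
f 41 21 42
f 27 42 16
f 41 42 27
f 15 27 25
f 27 16 26
f 25 26 14
f 27 26 25
f 15 25 32
f 25 14 31
f 32 31 18
f 25 31 32
f 15 32 37
f 32 18 38
f 37 38 20
f 32 38 37
f 15 37 41
f 37 20 44
f 41 44 21
f 37 44 41
f 16 42 30
f 42 21 43
f 30 43 17
f 42 43 30
f 14 26 50
f 26 16 51
f 50 51 23
f 26 51 50
f 18 31 47
f 31 14 46
f 47 46 22
f 31 46 47
f 20 38 39
f 38 18 35
f 39 35 19
f 38 35 39
f 21 44 40
f 44 20 36
f 40 36 13
f 44 36 40
f 55 54 58
f 55 58 56
f 56 58 59
f 56 59 57
f 58 54 60
f 58 60 59
f 59 60 61
f 59 61 57
f 60 54 62
f 60 62 61
f 61 62 63
f 61 63 57
f 62 54 64
f 62 64 63
f 63 64 65
f 63 65 57
f 64 54 66
f 64 66 65
f 65 66 67
f 65 67 57
f 66 54 68
f 66 68 67
f 67 68 69
f 67 69 57
f 68 54 70
f 68 70 69
f 69 70 71
f 69 71 57
f 70 54 72
f 70 72 71
f 71 72 73
f 71 73 57
f 72 54 74
f 72 74 73
f 73 74 75
f 73 75 57
f 74 54 76
f 74 76 75
f 75 76 77
f 75 77 57
f 76 54 78
f 76 78 77
f 77 78 79
f 77 79 57
f 78 54 80
f 78 80 79
f 79 80 81
f 79 81 57
f 80 54 82
f 80 82 81
f 81 82 83
f 81 83 57
f 82 54 84
f 82 84 83
f 83 84 85
f 83 85 57
f 84 54 86
f 84 86 85
f 85 86 87
f 85 87 57
f 86 54 55
f 86 55 87
f 87 55 56
f 87 56 57
f 89 91 88
f 92 89 88
f 88 91 90
f 90 92 88
f 89 95 91
f 93 89 92
f 93 95 89
f 91 95 90
f 94 92 90
f 90 95 94
f 94 93 92
f 95 93 94
f 97 96 100
f 97 100 98
f 98 100 101
f 98 101 99
f 100 96 102
f 100 102 101
f 101 102 103
f 101 103 99
f 102 96 104
f 102 104 103
f 103 104 105
f 103 105 99
f 104 96 106
f 104 106 105
f 105 106 107
f 105 107 99
f 106 96 108
f 106 108 107
f 107 108 109
f 107 109 99
f 108 96 110
f 108 110 109
f 109 110 111
f 109 111 99
f 110 96 112
f 110 112 111
f 111 112 113
f 111 113 99
f 112 96 114
f 112 114 113
f 113 114 115
f 113 115 99
f 114 96 116
f 114 116 115
f 115 116 117
f 115 117 99
f 116 96 118
f 116 118 117
f 117 118 119
f 117 119 99
f 118 96 120
f 118 120 119
f 119 120 121
f 119 121 99
f 120 96 122
f 120 122 121
f 121 122 123
f 121 123 99
f 122 96 124
f 122 124 123
f 123 124 125
f 123 125 99
f 124 96 97
f 124 97 125
f 125 97 98
f 125 98 99



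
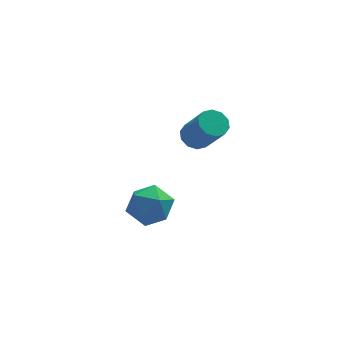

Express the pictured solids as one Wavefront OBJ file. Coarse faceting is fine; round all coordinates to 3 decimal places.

v 0.614 -0.001 0.559
v 1.311 0.286 0.467
v 1.943 -0.731 2.068
v 1.246 -1.019 2.161
v 1.071 0.577 0.746
v 1.702 -0.441 2.348
v 0.655 0.647 0.954
v 1.287 -0.371 2.556
v 0.224 0.469 1.012
v 0.856 -0.549 2.613
v -0.058 0.112 0.896
v 0.574 -0.906 2.498
v -0.083 -0.289 0.652
v 0.549 -1.306 2.253
v 0.158 -0.579 0.372
v 0.789 -1.597 1.974
v 0.573 -0.649 0.164
v 1.205 -1.667 1.766
v 1.004 -0.471 0.107
v 1.636 -1.489 1.708
v 1.286 -0.114 0.222
v 1.918 -1.132 1.824
v -1.802 0.504 -4.782
v -0.914 0.833 -4.03
v -2.046 -1.153 -3.77
v -1.158 -0.824 -3.018
v -2.208 -0.225 -3.012
v -2.057 0.799 -3.637
v -0.903 -1.119 -4.163
v -0.752 -0.095 -4.788
v -0.358 -0.171 -3.647
v -1.165 0.382 -2.936
v -1.795 -0.702 -4.864
v -2.602 -0.149 -4.153
f 2 1 5
f 2 5 3
f 3 5 6
f 3 6 4
f 5 1 7
f 5 7 6
f 6 7 8
f 6 8 4
f 7 1 9
f 7 9 8
f 8 9 10
f 8 10 4
f 9 1 11
f 9 11 10
f 10 11 12
f 10 12 4
f 11 1 13
f 11 13 12
f 12 13 14
f 12 14 4
f 13 1 15
f 13 15 14
f 14 15 16
f 14 16 4
f 15 1 17
f 15 17 16
f 16 17 18
f 16 18 4
f 17 1 19
f 17 19 18
f 18 19 20
f 18 20 4
f 19 1 21
f 19 21 20
f 20 21 22
f 20 22 4
f 21 1 2
f 21 2 22
f 22 2 3
f 22 3 4
f 23 34 28
f 23 28 24
f 23 24 30
f 23 30 33
f 23 33 34
f 24 28 32
f 28 34 27
f 34 33 25
f 33 30 29
f 30 24 31
f 26 32 27
f 26 27 25
f 26 25 29
f 26 29 31
f 26 31 32
f 27 32 28
f 25 27 34
f 29 25 33
f 31 29 30
f 32 31 24



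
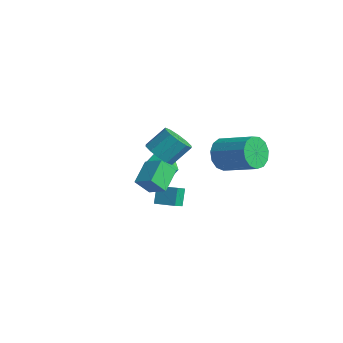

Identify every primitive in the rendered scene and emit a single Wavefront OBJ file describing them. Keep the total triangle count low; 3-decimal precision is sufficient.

v 1.028 -0.932 -1.271
v 0.644 -0.53 -0.334
v 0.724 -0.295 -1.669
v 0.34 0.107 -0.732
v 2.04 -0.347 -1.108
v 1.656 0.055 -0.171
v 1.736 0.29 -1.506
v 1.352 0.692 -0.569
v -3.285 2.101 -0.809
v -2.504 2.41 -1.293
v -2.253 3.467 -0.216
v -3.035 3.159 0.269
v -2.977 2.721 -1.488
v -2.727 3.778 -0.411
v -3.569 2.796 -1.424
v -3.318 3.853 -0.347
v -4.052 2.605 -1.125
v -3.801 3.662 -0.047
v -4.242 2.222 -0.704
v -3.992 3.279 0.373
v -4.067 1.793 -0.324
v -3.816 2.85 0.753
v -3.593 1.482 -0.129
v -3.343 2.539 0.948
v -3.002 1.407 -0.193
v -2.751 2.464 0.884
v -2.519 1.598 -0.493
v -2.268 2.655 0.585
v -2.328 1.981 -0.913
v -2.078 3.038 0.164
v -3.784 3.382 -2.88
v -3.006 3.14 -2.166
v -4.714 2 -2.334
v -3.936 1.758 -1.62
v -4.541 2.645 -1.481
v -3.967 3.499 -1.819
v -3.753 1.641 -2.681
v -3.179 2.495 -3.019
v -2.987 2.064 -2.044
v -3.474 2.685 -1.302
v -4.246 2.455 -3.198
v -4.733 3.076 -2.456
v 0.762 -1.888 0.476
v 0.026 -0.807 1.211
v 0.949 -1.154 -0.416
v 0.213 -0.073 0.318
v 1.747 -1.547 0.962
v 1.011 -0.466 1.696
v 1.934 -0.813 0.069
v 1.198 0.268 0.804
v 1.47 2.892 1.282
v 1.959 2.598 0.436
v 3.758 3.354 1.212
v 3.27 3.648 2.058
v 1.775 3.134 0.339
v 3.574 3.89 1.115
v 1.495 3.593 0.542
v 3.294 4.349 1.317
v 1.207 3.829 0.979
v 3.006 4.586 1.755
v 1.002 3.768 1.513
v 2.801 4.525 2.288
v 0.947 3.429 1.974
v 2.746 4.185 2.749
v 1.057 2.919 2.215
v 2.856 3.675 2.99
v 1.299 2.4 2.16
v 3.098 3.157 2.935
v 1.595 2.038 1.826
v 3.394 2.794 2.601
v 1.852 1.946 1.32
v 3.651 2.703 2.095
v 1.987 2.155 0.802
v 3.786 2.912 1.577
f 2 4 1
f 5 2 1
f 1 4 3
f 3 5 1
f 2 8 4
f 6 2 5
f 6 8 2
f 4 8 3
f 7 5 3
f 3 8 7
f 7 6 5
f 8 6 7
f 10 9 13
f 10 13 11
f 11 13 14
f 11 14 12
f 13 9 15
f 13 15 14
f 14 15 16
f 14 16 12
f 15 9 17
f 15 17 16
f 16 17 18
f 16 18 12
f 17 9 19
f 17 19 18
f 18 19 20
f 18 20 12
f 19 9 21
f 19 21 20
f 20 21 22
f 20 22 12
f 21 9 23
f 21 23 22
f 22 23 24
f 22 24 12
f 23 9 25
f 23 25 24
f 24 25 26
f 24 26 12
f 25 9 27
f 25 27 26
f 26 27 28
f 26 28 12
f 27 9 29
f 27 29 28
f 28 29 30
f 28 30 12
f 29 9 10
f 29 10 30
f 30 10 11
f 30 11 12
f 31 42 36
f 31 36 32
f 31 32 38
f 31 38 41
f 31 41 42
f 32 36 40
f 36 42 35
f 42 41 33
f 41 38 37
f 38 32 39
f 34 40 35
f 34 35 33
f 34 33 37
f 34 37 39
f 34 39 40
f 35 40 36
f 33 35 42
f 37 33 41
f 39 37 38
f 40 39 32
f 44 46 43
f 47 44 43
f 43 46 45
f 45 47 43
f 44 50 46
f 48 44 47
f 48 50 44
f 46 50 45
f 49 47 45
f 45 50 49
f 49 48 47
f 50 48 49
f 52 51 55
f 52 55 53
f 53 55 56
f 53 56 54
f 55 51 57
f 55 57 56
f 56 57 58
f 56 58 54
f 57 51 59
f 57 59 58
f 58 59 60
f 58 60 54
f 59 51 61
f 59 61 60
f 60 61 62
f 60 62 54
f 61 51 63
f 61 63 62
f 62 63 64
f 62 64 54
f 63 51 65
f 63 65 64
f 64 65 66
f 64 66 54
f 65 51 67
f 65 67 66
f 66 67 68
f 66 68 54
f 67 51 69
f 67 69 68
f 68 69 70
f 68 70 54
f 69 51 71
f 69 71 70
f 70 71 72
f 70 72 54
f 71 51 73
f 71 73 72
f 72 73 74
f 72 74 54
f 73 51 52
f 73 52 74
f 74 52 53
f 74 53 54



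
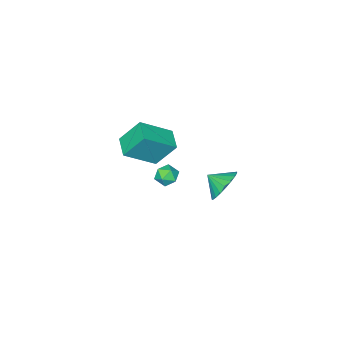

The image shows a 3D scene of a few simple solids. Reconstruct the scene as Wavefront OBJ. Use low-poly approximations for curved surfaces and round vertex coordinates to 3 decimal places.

v 1.308 1.922 3.117
v 1.634 2.249 3.578
v 1.566 1.011 3.582
v 1.892 1.338 4.043
v 1.241 1.374 4.016
v 1.082 1.937 3.729
v 2.118 1.323 3.431
v 1.959 1.886 3.144
v 2.135 1.879 3.772
v 1.593 1.91 4.133
v 1.607 1.35 3.027
v 1.065 1.381 3.388
v 0.131 3.993 3.406
v 0.538 3.647 2.585
v 0.469 3.187 3.914
v 0.84 3.872 2.741
v 1.019 4.118 3.012
v 1.044 4.342 3.351
v 0.912 4.506 3.7
v 0.644 4.581 3.998
v 0.288 4.555 4.194
v -0.096 4.431 4.253
v -0.44 4.231 4.167
v -0.686 3.99 3.948
v -0.791 3.75 3.637
v -0.736 3.551 3.285
v -0.531 3.429 2.954
v -0.213 3.404 2.702
v 0.166 3.481 2.571
v -0.031 -3.477 2.123
v -0.711 -2.689 3.505
v -1.554 -2.767 0.968
v -2.234 -1.978 2.349
v 0.634 -2.462 1.871
v -0.046 -1.673 3.252
v -0.889 -1.751 0.715
v -1.569 -0.963 2.097
f 1 12 6
f 1 6 2
f 1 2 8
f 1 8 11
f 1 11 12
f 2 6 10
f 6 12 5
f 12 11 3
f 11 8 7
f 8 2 9
f 4 10 5
f 4 5 3
f 4 3 7
f 4 7 9
f 4 9 10
f 5 10 6
f 3 5 12
f 7 3 11
f 9 7 8
f 10 9 2
f 14 13 16
f 14 16 15
f 16 13 17
f 16 17 15
f 17 13 18
f 17 18 15
f 18 13 19
f 18 19 15
f 19 13 20
f 19 20 15
f 20 13 21
f 20 21 15
f 21 13 22
f 21 22 15
f 22 13 23
f 22 23 15
f 23 13 24
f 23 24 15
f 24 13 25
f 24 25 15
f 25 13 26
f 25 26 15
f 26 13 27
f 26 27 15
f 27 13 28
f 27 28 15
f 28 13 29
f 28 29 15
f 29 13 14
f 29 14 15
f 31 33 30
f 34 31 30
f 30 33 32
f 32 34 30
f 31 37 33
f 35 31 34
f 35 37 31
f 33 37 32
f 36 34 32
f 32 37 36
f 36 35 34
f 37 35 36



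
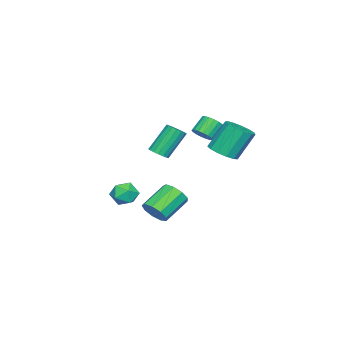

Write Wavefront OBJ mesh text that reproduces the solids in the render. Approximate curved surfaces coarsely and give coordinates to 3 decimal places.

v 0.107 -0.54 0.783
v 0.52 -0.066 0.822
v -0.395 0.595 2.437
v -0.807 0.12 2.397
v 0.298 0.046 0.651
v -0.617 0.706 2.266
v 0.033 0.023 0.51
v -0.882 0.683 2.125
v -0.216 -0.129 0.431
v -1.131 0.531 2.046
v -0.39 -0.375 0.433
v -1.305 0.285 2.048
v -0.451 -0.659 0.515
v -1.365 0.002 2.13
v -0.383 -0.916 0.658
v -1.298 -0.255 2.273
v -0.203 -1.086 0.83
v -1.118 -0.426 2.445
v 0.048 -1.132 0.991
v -0.867 -0.471 2.606
v 0.312 -1.042 1.104
v -0.602 -0.381 2.719
v 0.53 -0.837 1.143
v -0.385 -0.177 2.758
v 0.651 -0.564 1.1
v -0.264 0.096 2.715
v 0.647 -0.286 0.984
v -0.267 0.375 2.599
v 1.142 -0.301 -3.249
v 1.434 -0.741 -2.557
v -0.05 -0.16 -1.56
v -0.342 0.281 -2.251
v 1.653 -0.188 -2.554
v 0.169 0.393 -1.556
v 1.633 0.312 -2.875
v 0.15 0.894 -1.878
v 1.384 0.526 -3.371
v -0.1 1.108 -2.374
v 1.021 0.353 -3.81
v -0.463 0.934 -2.813
v 0.715 -0.126 -3.986
v -0.769 0.455 -2.989
v 0.608 -0.687 -3.817
v -0.875 -0.105 -2.82
v 0.752 -1.067 -3.382
v -0.732 -0.485 -2.385
v 1.078 -1.088 -2.885
v -0.406 -0.507 -1.888
v -0.508 2.979 1.254
v 0.364 3.059 1.569
v -0.321 3.781 3.28
v -1.192 3.701 2.966
v 0.25 3.513 1.332
v -0.435 4.235 3.044
v -0.105 3.797 1.07
v -0.789 4.519 2.782
v -0.587 3.821 0.867
v -1.272 4.543 2.579
v -1.044 3.578 0.787
v -1.729 4.3 2.499
v -1.331 3.145 0.855
v -2.016 3.867 2.567
v -1.357 2.659 1.05
v -2.041 3.381 2.762
v -1.113 2.275 1.309
v -1.797 2.997 3.021
v -0.677 2.114 1.551
v -1.361 2.836 3.263
v -0.187 2.228 1.699
v -0.871 2.95 3.411
v 0.201 2.58 1.706
v -0.484 3.303 3.417
v -3.129 -3.683 -3.875
v -2.609 -3.433 -4.599
v -1.911 -4.207 -3.181
v -1.391 -3.957 -3.905
v -1.772 -3.311 -3.364
v -2.525 -2.987 -3.793
v -1.995 -4.653 -3.987
v -2.748 -4.329 -4.416
v -1.908 -4.033 -4.668
v -1.771 -3.203 -4.283
v -2.749 -4.437 -3.497
v -2.612 -3.607 -3.112
v -2.602 0.846 1.423
v -2.199 0.565 1.907
v -2.974 0.852 2.721
v -3.378 1.134 2.237
v -2.101 0.856 1.898
v -2.877 1.143 2.711
v -2.103 1.145 1.794
v -2.878 1.432 2.608
v -2.203 1.375 1.617
v -2.978 1.662 2.431
v -2.383 1.5 1.402
v -3.158 1.787 2.215
v -2.606 1.496 1.191
v -3.381 1.783 2.004
v -2.828 1.363 1.026
v -3.603 1.651 1.839
v -3.006 1.128 0.939
v -3.781 1.415 1.753
v -3.103 0.837 0.949
v -3.879 1.124 1.762
v -3.102 0.548 1.052
v -3.877 0.835 1.866
v -3.002 0.318 1.229
v -3.777 0.605 2.043
v -2.822 0.193 1.445
v -3.597 0.48 2.258
v -2.599 0.197 1.656
v -3.374 0.484 2.469
v -2.377 0.329 1.821
v -3.152 0.617 2.634
f 2 1 5
f 2 5 3
f 3 5 6
f 3 6 4
f 5 1 7
f 5 7 6
f 6 7 8
f 6 8 4
f 7 1 9
f 7 9 8
f 8 9 10
f 8 10 4
f 9 1 11
f 9 11 10
f 10 11 12
f 10 12 4
f 11 1 13
f 11 13 12
f 12 13 14
f 12 14 4
f 13 1 15
f 13 15 14
f 14 15 16
f 14 16 4
f 15 1 17
f 15 17 16
f 16 17 18
f 16 18 4
f 17 1 19
f 17 19 18
f 18 19 20
f 18 20 4
f 19 1 21
f 19 21 20
f 20 21 22
f 20 22 4
f 21 1 23
f 21 23 22
f 22 23 24
f 22 24 4
f 23 1 25
f 23 25 24
f 24 25 26
f 24 26 4
f 25 1 27
f 25 27 26
f 26 27 28
f 26 28 4
f 27 1 2
f 27 2 28
f 28 2 3
f 28 3 4
f 30 29 33
f 30 33 31
f 31 33 34
f 31 34 32
f 33 29 35
f 33 35 34
f 34 35 36
f 34 36 32
f 35 29 37
f 35 37 36
f 36 37 38
f 36 38 32
f 37 29 39
f 37 39 38
f 38 39 40
f 38 40 32
f 39 29 41
f 39 41 40
f 40 41 42
f 40 42 32
f 41 29 43
f 41 43 42
f 42 43 44
f 42 44 32
f 43 29 45
f 43 45 44
f 44 45 46
f 44 46 32
f 45 29 47
f 45 47 46
f 46 47 48
f 46 48 32
f 47 29 30
f 47 30 48
f 48 30 31
f 48 31 32
f 50 49 53
f 50 53 51
f 51 53 54
f 51 54 52
f 53 49 55
f 53 55 54
f 54 55 56
f 54 56 52
f 55 49 57
f 55 57 56
f 56 57 58
f 56 58 52
f 57 49 59
f 57 59 58
f 58 59 60
f 58 60 52
f 59 49 61
f 59 61 60
f 60 61 62
f 60 62 52
f 61 49 63
f 61 63 62
f 62 63 64
f 62 64 52
f 63 49 65
f 63 65 64
f 64 65 66
f 64 66 52
f 65 49 67
f 65 67 66
f 66 67 68
f 66 68 52
f 67 49 69
f 67 69 68
f 68 69 70
f 68 70 52
f 69 49 71
f 69 71 70
f 70 71 72
f 70 72 52
f 71 49 50
f 71 50 72
f 72 50 51
f 72 51 52
f 73 84 78
f 73 78 74
f 73 74 80
f 73 80 83
f 73 83 84
f 74 78 82
f 78 84 77
f 84 83 75
f 83 80 79
f 80 74 81
f 76 82 77
f 76 77 75
f 76 75 79
f 76 79 81
f 76 81 82
f 77 82 78
f 75 77 84
f 79 75 83
f 81 79 80
f 82 81 74
f 86 85 89
f 86 89 87
f 87 89 90
f 87 90 88
f 89 85 91
f 89 91 90
f 90 91 92
f 90 92 88
f 91 85 93
f 91 93 92
f 92 93 94
f 92 94 88
f 93 85 95
f 93 95 94
f 94 95 96
f 94 96 88
f 95 85 97
f 95 97 96
f 96 97 98
f 96 98 88
f 97 85 99
f 97 99 98
f 98 99 100
f 98 100 88
f 99 85 101
f 99 101 100
f 100 101 102
f 100 102 88
f 101 85 103
f 101 103 102
f 102 103 104
f 102 104 88
f 103 85 105
f 103 105 104
f 104 105 106
f 104 106 88
f 105 85 107
f 105 107 106
f 106 107 108
f 106 108 88
f 107 85 109
f 107 109 108
f 108 109 110
f 108 110 88
f 109 85 111
f 109 111 110
f 110 111 112
f 110 112 88
f 111 85 113
f 111 113 112
f 112 113 114
f 112 114 88
f 113 85 86
f 113 86 114
f 114 86 87
f 114 87 88



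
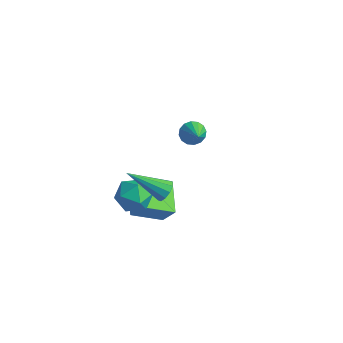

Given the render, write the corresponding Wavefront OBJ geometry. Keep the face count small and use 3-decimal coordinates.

v -3.524 -1.445 0.097
v -2.914 -1.259 0.994
v -2.669 -0.161 -0.751
v -2.059 0.025 0.146
v -2.301 -2.645 -0.486
v -1.691 -2.459 0.411
v -1.446 -1.361 -1.334
v -0.836 -1.175 -0.437
v -3.566 3.217 0.517
v -3.094 3.29 0.033
v -2.614 2.523 1.343
v -3.061 3.576 0.236
v -3.164 3.766 0.514
v -3.375 3.809 0.792
v -3.637 3.693 0.997
v -3.88 3.45 1.073
v -4.039 3.145 1
v -4.071 2.859 0.797
v -3.969 2.669 0.519
v -3.758 2.626 0.241
v -3.496 2.741 0.036
v -3.253 2.984 -0.04
v 0.099 -2.92 3.304
v 0.487 -3.355 3.396
v -1.299 -3.92 4.476
v 0.531 -3.107 3.66
v 0.41 -2.788 3.788
v 0.17 -2.519 3.731
v -0.097 -2.404 3.511
v -0.289 -2.485 3.212
v -0.333 -2.733 2.948
v -0.212 -3.053 2.82
v 0.028 -3.321 2.877
v 0.295 -3.437 3.097
v -2.227 -1.901 1.723
v -1.3 -2.149 1.537
v -2.72 -3.251 1.063
v -1.793 -3.499 0.877
v -2.117 -3.477 1.799
v -1.812 -2.643 2.207
v -2.208 -2.757 0.393
v -1.903 -1.923 0.801
v -1.288 -2.678 0.715
v -1.232 -3.123 1.583
v -2.788 -2.277 1.017
v -2.732 -2.722 1.885
f 2 4 1
f 5 2 1
f 1 4 3
f 3 5 1
f 2 8 4
f 6 2 5
f 6 8 2
f 4 8 3
f 7 5 3
f 3 8 7
f 7 6 5
f 8 6 7
f 10 9 12
f 10 12 11
f 12 9 13
f 12 13 11
f 13 9 14
f 13 14 11
f 14 9 15
f 14 15 11
f 15 9 16
f 15 16 11
f 16 9 17
f 16 17 11
f 17 9 18
f 17 18 11
f 18 9 19
f 18 19 11
f 19 9 20
f 19 20 11
f 20 9 21
f 20 21 11
f 21 9 22
f 21 22 11
f 22 9 10
f 22 10 11
f 24 23 26
f 24 26 25
f 26 23 27
f 26 27 25
f 27 23 28
f 27 28 25
f 28 23 29
f 28 29 25
f 29 23 30
f 29 30 25
f 30 23 31
f 30 31 25
f 31 23 32
f 31 32 25
f 32 23 33
f 32 33 25
f 33 23 34
f 33 34 25
f 34 23 24
f 34 24 25
f 35 46 40
f 35 40 36
f 35 36 42
f 35 42 45
f 35 45 46
f 36 40 44
f 40 46 39
f 46 45 37
f 45 42 41
f 42 36 43
f 38 44 39
f 38 39 37
f 38 37 41
f 38 41 43
f 38 43 44
f 39 44 40
f 37 39 46
f 41 37 45
f 43 41 42
f 44 43 36



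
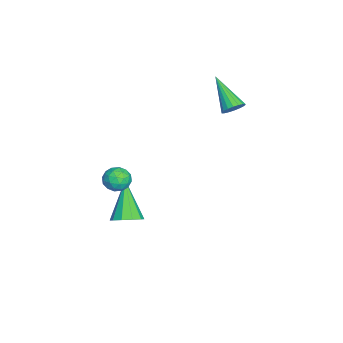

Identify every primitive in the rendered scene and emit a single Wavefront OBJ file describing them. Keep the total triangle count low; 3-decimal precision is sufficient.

v 0.561 -3.279 -2.462
v 1.058 -2.995 -2.025
v -0.701 -3.481 -0.898
v 0.808 -2.663 -2.183
v 0.464 -2.566 -2.448
v 0.157 -2.741 -2.719
v 0.005 -3.122 -2.891
v 0.065 -3.563 -2.899
v 0.314 -3.895 -2.741
v 0.658 -3.992 -2.476
v 0.965 -3.817 -2.205
v 1.118 -3.436 -2.033
v 2.031 -3.375 1.859
v 2.408 -2.872 1.91
v 2.832 -3.948 1.59
v 3.209 -3.445 1.641
v 2.952 -3.7 2.157
v 2.457 -3.346 2.324
v 2.783 -3.474 1.176
v 2.288 -3.12 1.343
v 2.873 -2.933 1.488
v 2.977 -3.073 2.094
v 2.263 -3.747 1.406
v 2.367 -3.887 2.012
v 2.149 -3.073 1.908
v 3.091 -3.747 1.592
v 2.94 -3.897 1.895
v 3.161 -3.601 1.925
v 2.178 -3.352 2.151
v 2.399 -3.056 2.181
v 2.719 -3.543 2.327
v 2.841 -3.764 1.319
v 3.062 -3.468 1.349
v 2.079 -3.219 1.575
v 2.3 -2.923 1.605
v 2.521 -3.277 1.173
v 2.644 -2.813 1.69
v 3.115 -3.15 1.532
v 2.865 -3.167 1.259
v 2.574 -2.959 1.357
v 2.705 -2.895 2.047
v 3.176 -3.232 1.888
v 3.025 -3.382 2.192
v 2.734 -3.174 2.29
v 2.978 -2.931 1.799
v 2.064 -3.588 1.612
v 2.535 -3.925 1.453
v 2.506 -3.646 1.21
v 2.215 -3.438 1.308
v 2.125 -3.67 1.968
v 2.596 -4.007 1.81
v 2.666 -3.861 2.143
v 2.375 -3.653 2.241
v 2.262 -3.889 1.701
v -2.573 0.926 2.58
v -2.298 1.149 3.014
v -3.747 0.074 3.76
v -2.473 1.32 2.965
v -2.667 1.414 2.839
v -2.842 1.41 2.662
v -2.964 1.311 2.469
v -3.009 1.136 2.298
v -2.967 0.919 2.182
v -2.848 0.703 2.146
v -2.674 0.532 2.195
v -2.48 0.438 2.321
v -2.304 0.442 2.498
v -2.182 0.541 2.691
v -2.137 0.716 2.862
v -2.179 0.933 2.977
f 2 1 4
f 2 4 3
f 4 1 5
f 4 5 3
f 5 1 6
f 5 6 3
f 6 1 7
f 6 7 3
f 7 1 8
f 7 8 3
f 8 1 9
f 8 9 3
f 9 1 10
f 9 10 3
f 10 1 11
f 10 11 3
f 11 1 12
f 11 12 3
f 12 1 2
f 12 2 3
f 13 50 29
f 50 24 53
f 29 53 18
f 50 53 29
f 13 29 25
f 29 18 30
f 25 30 14
f 29 30 25
f 13 25 34
f 25 14 35
f 34 35 20
f 25 35 34
f 13 34 46
f 34 20 49
f 46 49 23
f 34 49 46
f 13 46 50
f 46 23 54
f 50 54 24
f 46 54 50
f 14 30 41
f 30 18 44
f 41 44 22
f 30 44 41
f 18 53 31
f 53 24 52
f 31 52 17
f 53 52 31
f 24 54 51
f 54 23 47
f 51 47 15
f 54 47 51
f 23 49 48
f 49 20 36
f 48 36 19
f 49 36 48
f 20 35 40
f 35 14 37
f 40 37 21
f 35 37 40
f 16 42 28
f 42 22 43
f 28 43 17
f 42 43 28
f 16 28 26
f 28 17 27
f 26 27 15
f 28 27 26
f 16 26 33
f 26 15 32
f 33 32 19
f 26 32 33
f 16 33 38
f 33 19 39
f 38 39 21
f 33 39 38
f 16 38 42
f 38 21 45
f 42 45 22
f 38 45 42
f 17 43 31
f 43 22 44
f 31 44 18
f 43 44 31
f 15 27 51
f 27 17 52
f 51 52 24
f 27 52 51
f 19 32 48
f 32 15 47
f 48 47 23
f 32 47 48
f 21 39 40
f 39 19 36
f 40 36 20
f 39 36 40
f 22 45 41
f 45 21 37
f 41 37 14
f 45 37 41
f 56 55 58
f 56 58 57
f 58 55 59
f 58 59 57
f 59 55 60
f 59 60 57
f 60 55 61
f 60 61 57
f 61 55 62
f 61 62 57
f 62 55 63
f 62 63 57
f 63 55 64
f 63 64 57
f 64 55 65
f 64 65 57
f 65 55 66
f 65 66 57
f 66 55 67
f 66 67 57
f 67 55 68
f 67 68 57
f 68 55 69
f 68 69 57
f 69 55 70
f 69 70 57
f 70 55 56
f 70 56 57



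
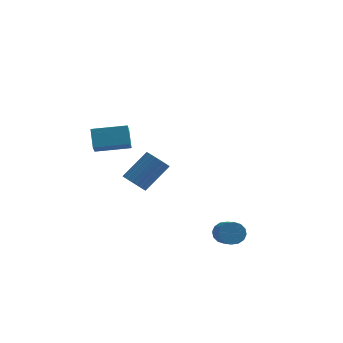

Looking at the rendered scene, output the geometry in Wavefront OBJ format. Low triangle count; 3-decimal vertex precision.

v -2.079 1.856 -1.406
v -1.564 1.852 -1.834
v -0.566 2.7 -0.643
v -1.081 2.704 -0.214
v -1.691 2.092 -1.898
v -0.693 2.94 -0.707
v -1.885 2.291 -1.877
v -0.887 3.139 -0.686
v -2.112 2.414 -1.775
v -1.115 3.262 -0.583
v -2.334 2.441 -1.608
v -1.337 3.289 -0.417
v -2.512 2.367 -1.407
v -1.515 3.215 -0.215
v -2.615 2.205 -1.205
v -1.617 3.053 -0.014
v -2.625 1.982 -1.038
v -1.627 2.83 0.153
v -2.54 1.737 -0.935
v -1.543 2.585 0.257
v -2.376 1.513 -0.913
v -1.379 2.361 0.279
v -2.16 1.349 -0.976
v -1.163 2.196 0.215
v -1.931 1.272 -1.114
v -0.933 2.119 0.078
v -1.727 1.296 -1.302
v -0.729 2.143 -0.11
v -1.583 1.417 -1.508
v -0.586 2.264 -0.316
v -1.526 1.614 -1.696
v -0.528 2.461 -0.505
v 2.439 -1.474 -2.293
v 2.955 -1.22 -2.12
v 3.396 -2.772 -1.155
v 2.881 -3.026 -1.327
v 2.749 -1.142 -1.9
v 3.191 -2.694 -0.935
v 2.461 -1.153 -1.786
v 2.902 -2.705 -0.821
v 2.166 -1.25 -1.808
v 2.608 -2.802 -0.842
v 1.945 -1.407 -1.959
v 2.387 -2.959 -0.994
v 1.856 -1.582 -2.2
v 2.298 -3.134 -1.234
v 1.924 -1.728 -2.465
v 2.365 -3.28 -1.5
v 2.129 -1.806 -2.685
v 2.571 -3.358 -1.72
v 2.418 -1.795 -2.799
v 2.859 -3.347 -1.834
v 2.712 -1.698 -2.778
v 3.154 -3.25 -1.812
v 2.933 -1.541 -2.626
v 3.375 -3.093 -1.661
v 3.022 -1.366 -2.386
v 3.464 -2.918 -1.42
v -3.058 -3.241 3.666
v -3.258 -2.581 4.418
v -3.109 -2.528 3.026
v -3.309 -1.868 3.777
v -1.511 -2.972 3.843
v -1.711 -2.312 4.594
v -1.562 -2.259 3.202
v -1.762 -1.599 3.954
f 2 1 5
f 2 5 3
f 3 5 6
f 3 6 4
f 5 1 7
f 5 7 6
f 6 7 8
f 6 8 4
f 7 1 9
f 7 9 8
f 8 9 10
f 8 10 4
f 9 1 11
f 9 11 10
f 10 11 12
f 10 12 4
f 11 1 13
f 11 13 12
f 12 13 14
f 12 14 4
f 13 1 15
f 13 15 14
f 14 15 16
f 14 16 4
f 15 1 17
f 15 17 16
f 16 17 18
f 16 18 4
f 17 1 19
f 17 19 18
f 18 19 20
f 18 20 4
f 19 1 21
f 19 21 20
f 20 21 22
f 20 22 4
f 21 1 23
f 21 23 22
f 22 23 24
f 22 24 4
f 23 1 25
f 23 25 24
f 24 25 26
f 24 26 4
f 25 1 27
f 25 27 26
f 26 27 28
f 26 28 4
f 27 1 29
f 27 29 28
f 28 29 30
f 28 30 4
f 29 1 31
f 29 31 30
f 30 31 32
f 30 32 4
f 31 1 2
f 31 2 32
f 32 2 3
f 32 3 4
f 34 33 37
f 34 37 35
f 35 37 38
f 35 38 36
f 37 33 39
f 37 39 38
f 38 39 40
f 38 40 36
f 39 33 41
f 39 41 40
f 40 41 42
f 40 42 36
f 41 33 43
f 41 43 42
f 42 43 44
f 42 44 36
f 43 33 45
f 43 45 44
f 44 45 46
f 44 46 36
f 45 33 47
f 45 47 46
f 46 47 48
f 46 48 36
f 47 33 49
f 47 49 48
f 48 49 50
f 48 50 36
f 49 33 51
f 49 51 50
f 50 51 52
f 50 52 36
f 51 33 53
f 51 53 52
f 52 53 54
f 52 54 36
f 53 33 55
f 53 55 54
f 54 55 56
f 54 56 36
f 55 33 57
f 55 57 56
f 56 57 58
f 56 58 36
f 57 33 34
f 57 34 58
f 58 34 35
f 58 35 36
f 60 62 59
f 63 60 59
f 59 62 61
f 61 63 59
f 60 66 62
f 64 60 63
f 64 66 60
f 62 66 61
f 65 63 61
f 61 66 65
f 65 64 63
f 66 64 65



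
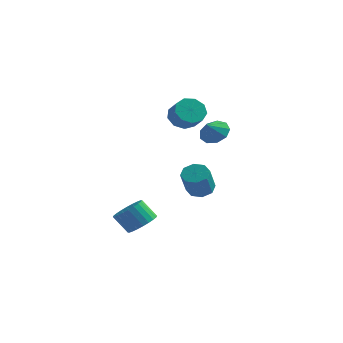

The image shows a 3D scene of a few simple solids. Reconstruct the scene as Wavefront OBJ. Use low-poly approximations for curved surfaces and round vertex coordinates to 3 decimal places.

v 3.431 -2.644 -1.028
v 4.209 -2.318 -0.858
v 4.326 -3.39 0.658
v 3.549 -3.716 0.488
v 3.724 -1.973 -0.577
v 3.841 -3.045 0.939
v 3.068 -2.021 -0.56
v 3.185 -3.093 0.956
v 2.624 -2.434 -0.817
v 2.742 -3.506 0.699
v 2.654 -2.97 -1.198
v 2.771 -4.042 0.318
v 3.139 -3.315 -1.479
v 3.256 -4.387 0.037
v 3.795 -3.267 -1.496
v 3.912 -4.339 0.02
v 4.238 -2.854 -1.239
v 4.356 -3.926 0.277
v 3.005 0.38 2.37
v 3.939 0.484 2.681
v 2.835 -0.42 3.15
v 3.533 0.904 3.023
v 2.88 1.079 3.06
v 2.285 0.927 2.774
v 2.027 0.519 2.299
v 2.227 0.046 1.857
v 2.79 -0.271 1.656
v 3.454 -0.283 1.788
v 3.908 0.015 2.193
v 0.686 1.103 3.117
v 1.411 1.137 2.401
v 2.22 0.432 3.187
v 1.494 0.397 3.903
v 1.472 1.685 2.83
v 2.281 0.979 3.615
v 1.165 1.96 3.393
v 1.974 1.254 4.178
v 0.634 1.834 3.827
v 1.443 1.128 4.612
v 0.126 1.365 3.929
v 0.935 0.66 4.714
v -0.119 0.774 3.651
v 0.69 0.069 4.437
v 0.012 0.337 3.123
v 0.821 -0.368 3.909
v 0.458 0.258 2.593
v 1.267 -0.448 3.379
v 1.011 0.574 2.308
v 1.82 -0.131 3.093
v -0.12 -2.919 -4.414
v 0.7 -3.17 -3.808
v -0.201 -3.293 -2.64
v -1.02 -3.041 -3.246
v 0.695 -2.763 -3.77
v -0.206 -2.885 -2.602
v 0.565 -2.378 -3.829
v -0.336 -2.501 -2.661
v 0.331 -2.077 -3.978
v -0.57 -2.199 -2.81
v 0.029 -1.903 -4.193
v -0.872 -2.026 -3.025
v -0.296 -1.884 -4.441
v -1.197 -2.007 -3.273
v -0.594 -2.022 -4.686
v -1.495 -2.145 -3.518
v -0.82 -2.297 -4.889
v -1.721 -2.42 -3.721
v -0.939 -2.667 -5.02
v -1.84 -2.79 -3.852
v -0.934 -3.075 -5.058
v -1.835 -3.197 -3.89
v -0.804 -3.459 -4.999
v -1.705 -3.582 -3.831
v -0.57 -3.761 -4.85
v -1.471 -3.883 -3.682
v -0.268 -3.934 -4.635
v -1.169 -4.057 -3.467
v 0.057 -3.953 -4.387
v -0.844 -4.076 -3.219
v 0.355 -3.815 -4.142
v -0.546 -3.938 -2.974
v 0.581 -3.54 -3.939
v -0.32 -3.663 -2.771
f 2 1 5
f 2 5 3
f 3 5 6
f 3 6 4
f 5 1 7
f 5 7 6
f 6 7 8
f 6 8 4
f 7 1 9
f 7 9 8
f 8 9 10
f 8 10 4
f 9 1 11
f 9 11 10
f 10 11 12
f 10 12 4
f 11 1 13
f 11 13 12
f 12 13 14
f 12 14 4
f 13 1 15
f 13 15 14
f 14 15 16
f 14 16 4
f 15 1 17
f 15 17 16
f 16 17 18
f 16 18 4
f 17 1 2
f 17 2 18
f 18 2 3
f 18 3 4
f 20 19 22
f 20 22 21
f 22 19 23
f 22 23 21
f 23 19 24
f 23 24 21
f 24 19 25
f 24 25 21
f 25 19 26
f 25 26 21
f 26 19 27
f 26 27 21
f 27 19 28
f 27 28 21
f 28 19 29
f 28 29 21
f 29 19 20
f 29 20 21
f 31 30 34
f 31 34 32
f 32 34 35
f 32 35 33
f 34 30 36
f 34 36 35
f 35 36 37
f 35 37 33
f 36 30 38
f 36 38 37
f 37 38 39
f 37 39 33
f 38 30 40
f 38 40 39
f 39 40 41
f 39 41 33
f 40 30 42
f 40 42 41
f 41 42 43
f 41 43 33
f 42 30 44
f 42 44 43
f 43 44 45
f 43 45 33
f 44 30 46
f 44 46 45
f 45 46 47
f 45 47 33
f 46 30 48
f 46 48 47
f 47 48 49
f 47 49 33
f 48 30 31
f 48 31 49
f 49 31 32
f 49 32 33
f 51 50 54
f 51 54 52
f 52 54 55
f 52 55 53
f 54 50 56
f 54 56 55
f 55 56 57
f 55 57 53
f 56 50 58
f 56 58 57
f 57 58 59
f 57 59 53
f 58 50 60
f 58 60 59
f 59 60 61
f 59 61 53
f 60 50 62
f 60 62 61
f 61 62 63
f 61 63 53
f 62 50 64
f 62 64 63
f 63 64 65
f 63 65 53
f 64 50 66
f 64 66 65
f 65 66 67
f 65 67 53
f 66 50 68
f 66 68 67
f 67 68 69
f 67 69 53
f 68 50 70
f 68 70 69
f 69 70 71
f 69 71 53
f 70 50 72
f 70 72 71
f 71 72 73
f 71 73 53
f 72 50 74
f 72 74 73
f 73 74 75
f 73 75 53
f 74 50 76
f 74 76 75
f 75 76 77
f 75 77 53
f 76 50 78
f 76 78 77
f 77 78 79
f 77 79 53
f 78 50 80
f 78 80 79
f 79 80 81
f 79 81 53
f 80 50 82
f 80 82 81
f 81 82 83
f 81 83 53
f 82 50 51
f 82 51 83
f 83 51 52
f 83 52 53



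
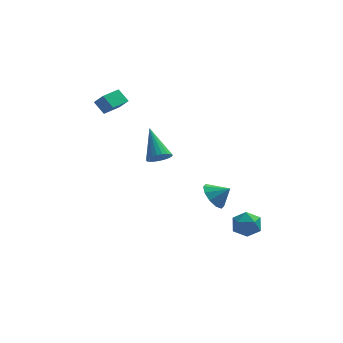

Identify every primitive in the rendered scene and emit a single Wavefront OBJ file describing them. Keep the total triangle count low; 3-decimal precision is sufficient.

v -0.407 -4.095 3.301
v 0.128 -4.211 3.612
v -0.873 -2.825 4.579
v 0.201 -4.02 3.449
v 0.168 -3.842 3.259
v 0.036 -3.707 3.078
v -0.173 -3.64 2.934
v -0.422 -3.651 2.855
v -0.669 -3.739 2.852
v -0.87 -3.888 2.927
v -0.992 -4.074 3.067
v -1.012 -4.263 3.248
v -0.928 -4.422 3.437
v -0.754 -4.526 3.604
v -0.52 -4.554 3.717
v -0.266 -4.504 3.759
v -0.037 -4.382 3.722
v 2.192 -0.258 -1.55
v 2.703 -0.268 -2.229
v 2.988 -0.342 -0.95
v 2.642 0.231 -2.079
v 2.41 0.544 -1.727
v 2.094 0.551 -1.307
v 1.816 0.248 -0.98
v 1.681 -0.248 -0.87
v 1.742 -0.748 -1.021
v 1.974 -1.06 -1.373
v 2.29 -1.067 -1.793
v 2.568 -0.764 -2.12
v 3.384 -1.631 -2.862
v 3.775 -1.389 -2.183
v 3.705 -2.891 -2.597
v 4.096 -2.649 -1.918
v 3.278 -2.599 -1.961
v 3.08 -1.82 -2.125
v 4.4 -2.46 -2.655
v 4.202 -1.681 -2.819
v 4.403 -1.901 -2.055
v 3.709 -1.987 -1.626
v 3.771 -2.293 -3.154
v 3.077 -2.379 -2.725
v -2.729 1.682 3.627
v -3.227 2.078 4.235
v -3.19 2.022 3.027
v -3.688 2.419 3.634
v -1.992 2.641 3.606
v -2.49 3.038 4.213
v -2.453 2.982 3.005
v -2.951 3.378 3.613
f 2 1 4
f 2 4 3
f 4 1 5
f 4 5 3
f 5 1 6
f 5 6 3
f 6 1 7
f 6 7 3
f 7 1 8
f 7 8 3
f 8 1 9
f 8 9 3
f 9 1 10
f 9 10 3
f 10 1 11
f 10 11 3
f 11 1 12
f 11 12 3
f 12 1 13
f 12 13 3
f 13 1 14
f 13 14 3
f 14 1 15
f 14 15 3
f 15 1 16
f 15 16 3
f 16 1 17
f 16 17 3
f 17 1 2
f 17 2 3
f 19 18 21
f 19 21 20
f 21 18 22
f 21 22 20
f 22 18 23
f 22 23 20
f 23 18 24
f 23 24 20
f 24 18 25
f 24 25 20
f 25 18 26
f 25 26 20
f 26 18 27
f 26 27 20
f 27 18 28
f 27 28 20
f 28 18 29
f 28 29 20
f 29 18 19
f 29 19 20
f 30 41 35
f 30 35 31
f 30 31 37
f 30 37 40
f 30 40 41
f 31 35 39
f 35 41 34
f 41 40 32
f 40 37 36
f 37 31 38
f 33 39 34
f 33 34 32
f 33 32 36
f 33 36 38
f 33 38 39
f 34 39 35
f 32 34 41
f 36 32 40
f 38 36 37
f 39 38 31
f 43 45 42
f 46 43 42
f 42 45 44
f 44 46 42
f 43 49 45
f 47 43 46
f 47 49 43
f 45 49 44
f 48 46 44
f 44 49 48
f 48 47 46
f 49 47 48



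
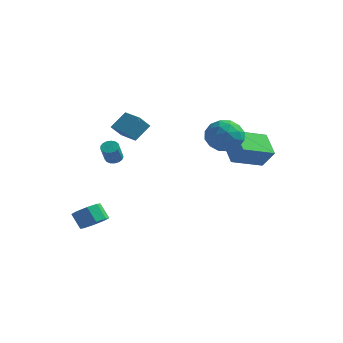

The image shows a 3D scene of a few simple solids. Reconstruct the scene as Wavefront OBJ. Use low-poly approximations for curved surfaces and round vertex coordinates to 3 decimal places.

v -3.489 -0.232 -0.412
v -2.974 -0.223 -0.483
v -2.816 -0.898 0.582
v -3.331 -0.908 0.652
v -3.019 -0.02 -0.347
v -2.861 -0.695 0.717
v -3.172 0.135 -0.226
v -3.014 -0.54 0.838
v -3.397 0.206 -0.148
v -3.24 -0.469 0.917
v -3.644 0.176 -0.13
v -3.486 -0.499 0.934
v -3.855 0.053 -0.177
v -3.697 -0.622 0.887
v -3.982 -0.136 -0.278
v -3.824 -0.811 0.786
v -3.996 -0.347 -0.409
v -3.838 -1.022 0.655
v -3.894 -0.531 -0.542
v -3.736 -1.206 0.522
v -3.699 -0.647 -0.644
v -3.542 -1.323 0.42
v -3.456 -0.668 -0.694
v -3.299 -1.344 0.371
v -3.221 -0.59 -0.678
v -3.063 -1.265 0.386
v -3.047 -0.429 -0.602
v -2.889 -1.104 0.462
v 3.317 1.915 0.786
v 2.265 2.937 1.626
v 2.524 2.013 -0.327
v 1.473 3.036 0.513
v 4.387 3.524 0.167
v 3.336 4.547 1.007
v 3.595 3.623 -0.946
v 2.543 4.645 -0.106
v -2.79 -1.641 2.462
v -2.405 -0.768 3.33
v -2.521 -1.032 1.73
v -2.136 -0.158 2.598
v -1.564 -2.182 2.462
v -1.179 -1.308 3.33
v -1.295 -1.572 1.73
v -0.91 -0.699 2.598
v -2.684 -3.502 -3.985
v -2.239 -4.076 -3.544
v -2.892 -3.913 -2.674
v -3.336 -3.338 -3.115
v -2.002 -3.474 -3.479
v -2.654 -3.311 -2.608
v -2.164 -2.888 -3.71
v -2.816 -2.725 -2.84
v -2.63 -2.662 -4.103
v -3.283 -2.498 -3.233
v -3.128 -2.927 -4.426
v -3.781 -2.764 -3.556
v -3.366 -3.529 -4.492
v -4.018 -3.366 -3.621
v -3.204 -4.115 -4.26
v -3.856 -3.952 -3.39
v -2.737 -4.342 -3.867
v -3.39 -4.178 -2.997
v 3.25 1.101 2.6
v 3.854 0.346 3.196
v 2.506 -0.266 1.624
v 3.11 -1.021 2.22
v 2.267 -0.447 2.719
v 2.727 0.398 3.323
v 3.633 -0.318 1.497
v 4.093 0.527 2.101
v 4.091 -0.53 2.514
v 3.247 -0.61 3.27
v 3.113 0.69 1.55
v 2.269 0.61 2.306
v 3.617 0.844 2.984
v 2.743 -0.764 1.836
v 2.247 -0.427 2.13
v 2.603 -0.87 2.48
v 2.955 0.874 3.059
v 3.31 0.43 3.409
v 2.377 -0.036 3.129
v 3.05 -0.35 1.411
v 3.405 -0.794 1.761
v 3.757 0.95 2.34
v 4.113 0.507 2.69
v 3.983 0.116 1.691
v 4.112 -0.115 2.933
v 3.675 -0.919 2.359
v 3.982 -0.505 1.935
v 4.252 -0.009 2.289
v 3.616 -0.162 3.377
v 3.179 -0.966 2.803
v 2.683 -0.629 3.097
v 2.953 -0.132 3.452
v 3.755 -0.677 2.976
v 3.181 1.046 2.017
v 2.744 0.242 1.443
v 3.407 0.212 1.368
v 3.677 0.709 1.723
v 2.685 0.999 2.461
v 2.248 0.195 1.887
v 2.108 0.089 2.531
v 2.378 0.585 2.885
v 2.605 0.757 1.844
f 2 1 5
f 2 5 3
f 3 5 6
f 3 6 4
f 5 1 7
f 5 7 6
f 6 7 8
f 6 8 4
f 7 1 9
f 7 9 8
f 8 9 10
f 8 10 4
f 9 1 11
f 9 11 10
f 10 11 12
f 10 12 4
f 11 1 13
f 11 13 12
f 12 13 14
f 12 14 4
f 13 1 15
f 13 15 14
f 14 15 16
f 14 16 4
f 15 1 17
f 15 17 16
f 16 17 18
f 16 18 4
f 17 1 19
f 17 19 18
f 18 19 20
f 18 20 4
f 19 1 21
f 19 21 20
f 20 21 22
f 20 22 4
f 21 1 23
f 21 23 22
f 22 23 24
f 22 24 4
f 23 1 25
f 23 25 24
f 24 25 26
f 24 26 4
f 25 1 27
f 25 27 26
f 26 27 28
f 26 28 4
f 27 1 2
f 27 2 28
f 28 2 3
f 28 3 4
f 30 32 29
f 33 30 29
f 29 32 31
f 31 33 29
f 30 36 32
f 34 30 33
f 34 36 30
f 32 36 31
f 35 33 31
f 31 36 35
f 35 34 33
f 36 34 35
f 38 40 37
f 41 38 37
f 37 40 39
f 39 41 37
f 38 44 40
f 42 38 41
f 42 44 38
f 40 44 39
f 43 41 39
f 39 44 43
f 43 42 41
f 44 42 43
f 46 45 49
f 46 49 47
f 47 49 50
f 47 50 48
f 49 45 51
f 49 51 50
f 50 51 52
f 50 52 48
f 51 45 53
f 51 53 52
f 52 53 54
f 52 54 48
f 53 45 55
f 53 55 54
f 54 55 56
f 54 56 48
f 55 45 57
f 55 57 56
f 56 57 58
f 56 58 48
f 57 45 59
f 57 59 58
f 58 59 60
f 58 60 48
f 59 45 61
f 59 61 60
f 60 61 62
f 60 62 48
f 61 45 46
f 61 46 62
f 62 46 47
f 62 47 48
f 63 100 79
f 100 74 103
f 79 103 68
f 100 103 79
f 63 79 75
f 79 68 80
f 75 80 64
f 79 80 75
f 63 75 84
f 75 64 85
f 84 85 70
f 75 85 84
f 63 84 96
f 84 70 99
f 96 99 73
f 84 99 96
f 63 96 100
f 96 73 104
f 100 104 74
f 96 104 100
f 64 80 91
f 80 68 94
f 91 94 72
f 80 94 91
f 68 103 81
f 103 74 102
f 81 102 67
f 103 102 81
f 74 104 101
f 104 73 97
f 101 97 65
f 104 97 101
f 73 99 98
f 99 70 86
f 98 86 69
f 99 86 98
f 70 85 90
f 85 64 87
f 90 87 71
f 85 87 90
f 66 92 78
f 92 72 93
f 78 93 67
f 92 93 78
f 66 78 76
f 78 67 77
f 76 77 65
f 78 77 76
f 66 76 83
f 76 65 82
f 83 82 69
f 76 82 83
f 66 83 88
f 83 69 89
f 88 89 71
f 83 89 88
f 66 88 92
f 88 71 95
f 92 95 72
f 88 95 92
f 67 93 81
f 93 72 94
f 81 94 68
f 93 94 81
f 65 77 101
f 77 67 102
f 101 102 74
f 77 102 101
f 69 82 98
f 82 65 97
f 98 97 73
f 82 97 98
f 71 89 90
f 89 69 86
f 90 86 70
f 89 86 90
f 72 95 91
f 95 71 87
f 91 87 64
f 95 87 91

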